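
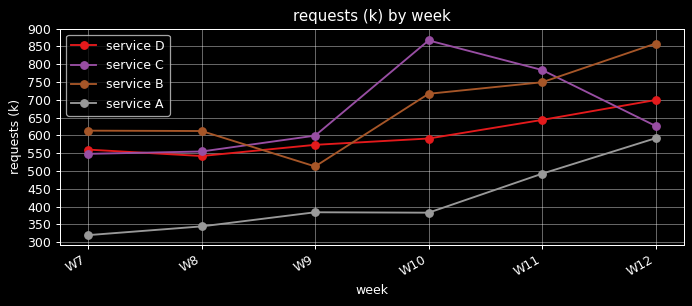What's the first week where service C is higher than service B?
W9

W8: service C ≈ 550 vs service B ≈ 600 (not yet); W9: service C ≈ 600 vs service B ≈ 500 (first crossover).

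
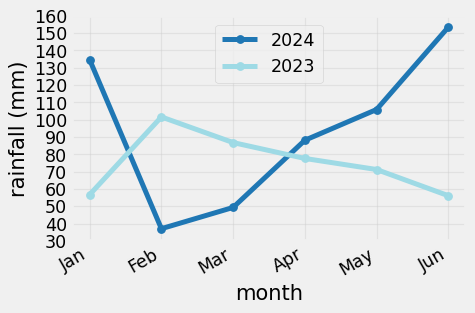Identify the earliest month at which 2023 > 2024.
Jan: 2023 ≈ 60 vs 2024 ≈ 130 (not yet); Feb: 2023 ≈ 100 vs 2024 ≈ 40 (first crossover).

Feb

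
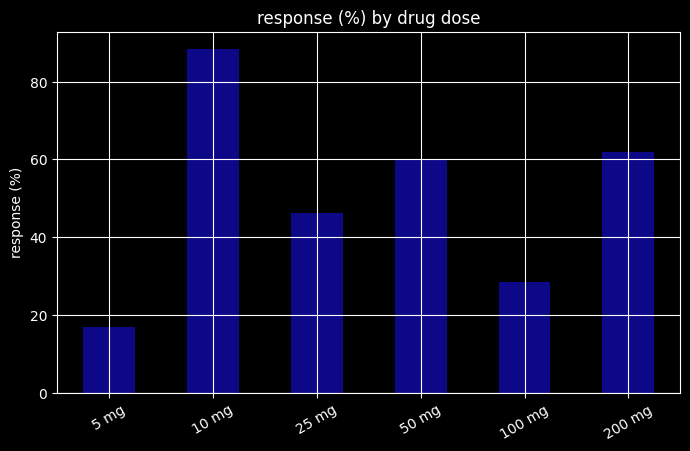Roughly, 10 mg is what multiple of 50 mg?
10 mg ≈ 90, 50 mg ≈ 60; 90/60 ≈ 1.5.

≈ 1.5×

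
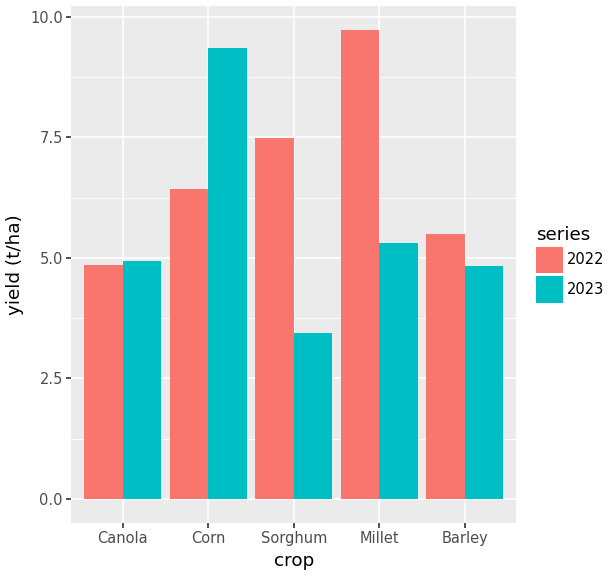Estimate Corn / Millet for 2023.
≈ 1.8×

Corn ≈ 9, Millet ≈ 5; 9/5 ≈ 1.8.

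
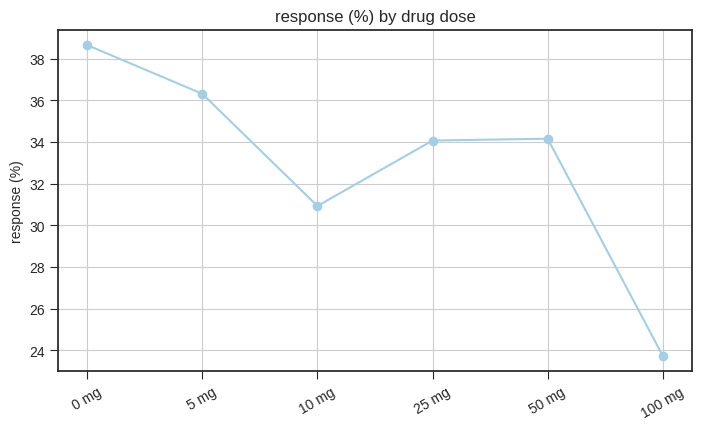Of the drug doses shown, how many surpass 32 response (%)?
Above 32: 0 mg, 5 mg, 25 mg, 50 mg.

4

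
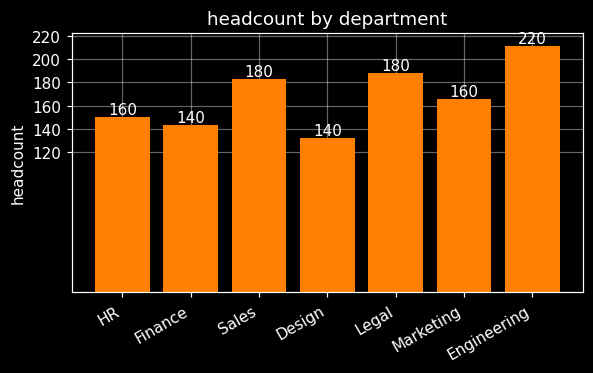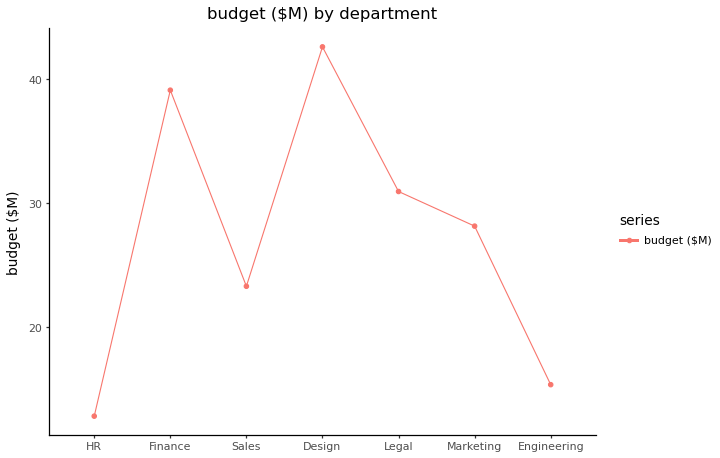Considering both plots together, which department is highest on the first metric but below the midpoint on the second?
Engineering

Chart 2 median budget ($M) ≈ 30; below-median departments: HR, Sales, Engineering. Among those, Engineering has the highest headcount (≈ 220).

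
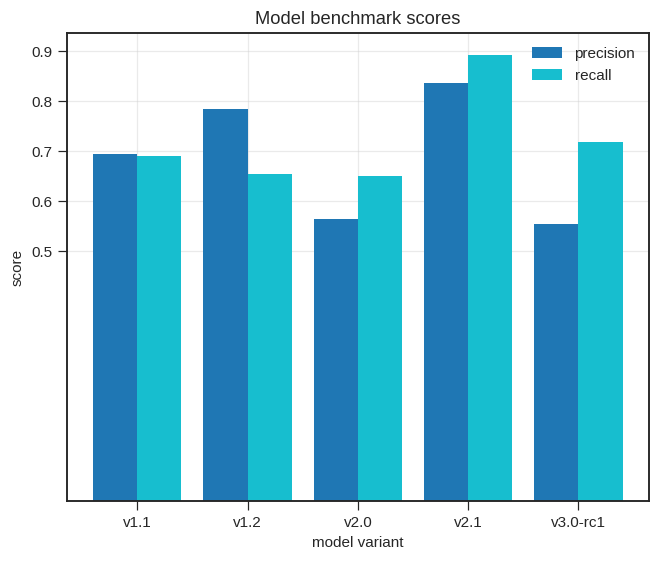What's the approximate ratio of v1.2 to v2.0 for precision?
≈ 1.33×

v1.2 ≈ 0.8, v2.0 ≈ 0.6; 0.8/0.6 ≈ 1.33.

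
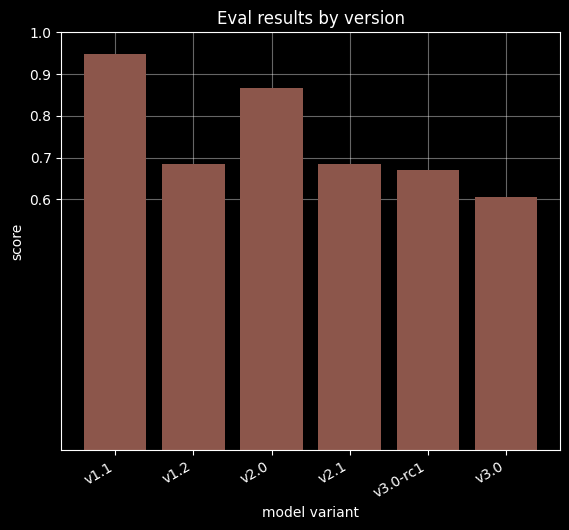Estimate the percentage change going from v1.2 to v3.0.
v1.2 ≈ 0.7, v3.0 ≈ 0.6; (0.6 − 0.7) / 0.7 ≈ -14.3%.

≈ -14.3%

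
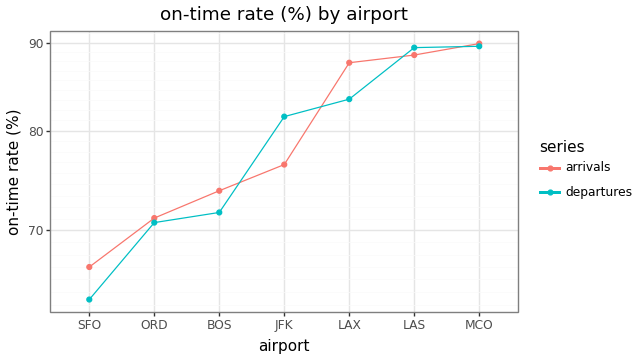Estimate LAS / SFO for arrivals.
LAS ≈ 90, SFO ≈ 65; 90/65 ≈ 1.38.

≈ 1.38×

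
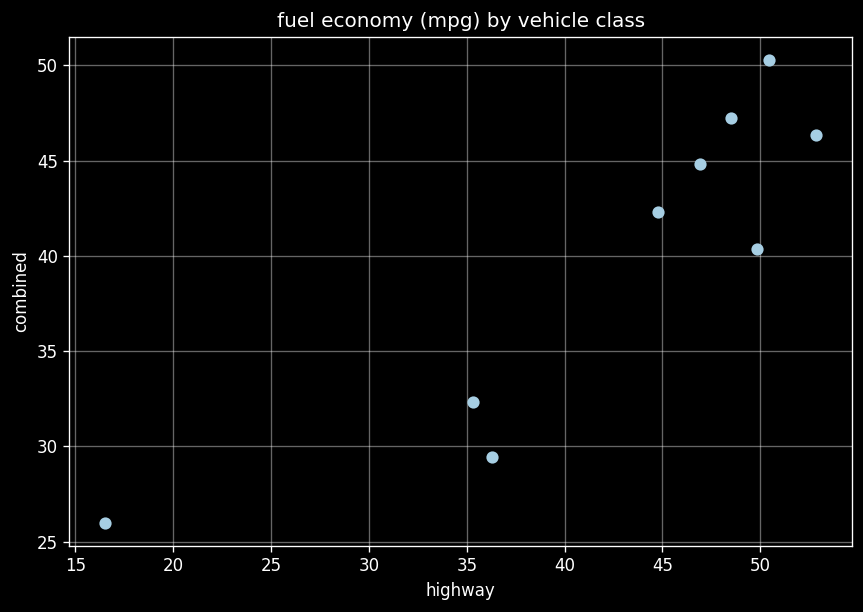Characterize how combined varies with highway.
positive, strong

Points are positively correlated; strong (|r| ≈ 0.9).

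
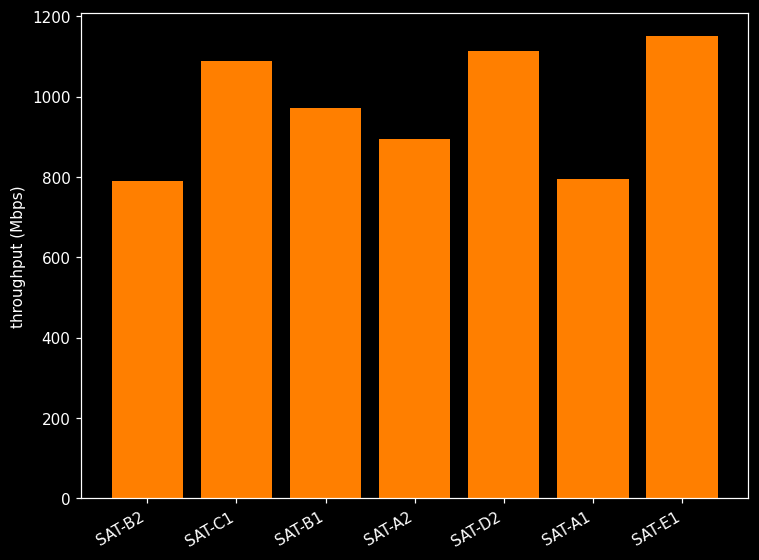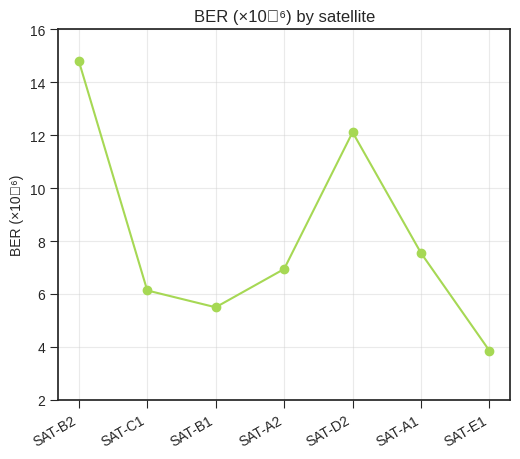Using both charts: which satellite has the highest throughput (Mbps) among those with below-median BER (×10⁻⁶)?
Chart 2 median BER (×10⁻⁶) ≈ 6; below-median satellites: SAT-C1, SAT-B1, SAT-E1. Among those, SAT-E1 has the highest throughput (Mbps) (≈ 1200).

SAT-E1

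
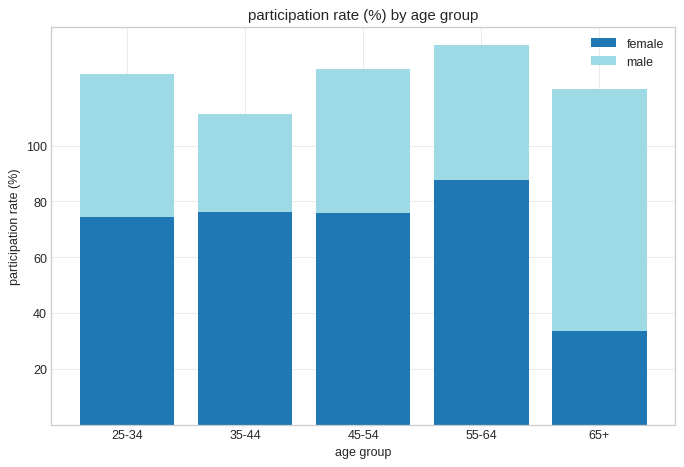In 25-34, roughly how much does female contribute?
female top ≈ 80, bottom ≈ 0; segment ≈ 80.

≈ 80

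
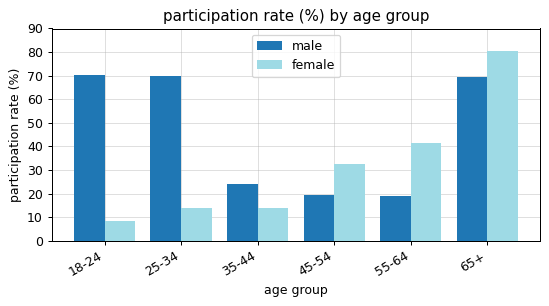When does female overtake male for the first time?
35-44: female ≈ 10 vs male ≈ 20 (not yet); 45-54: female ≈ 30 vs male ≈ 20 (first crossover).

45-54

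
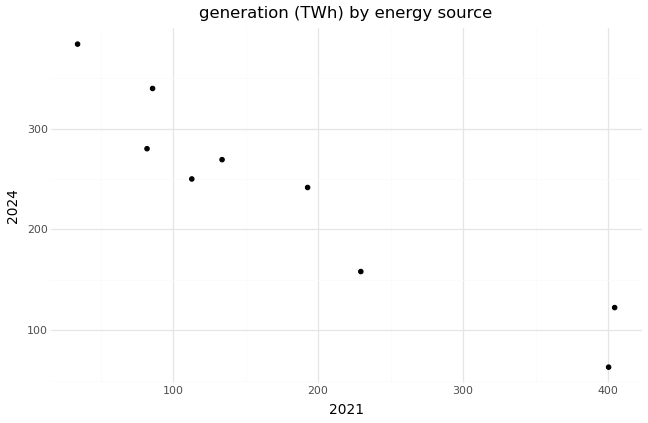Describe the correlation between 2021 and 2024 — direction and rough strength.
Points are negatively correlated; strong (|r| ≈ 0.9).

negative, strong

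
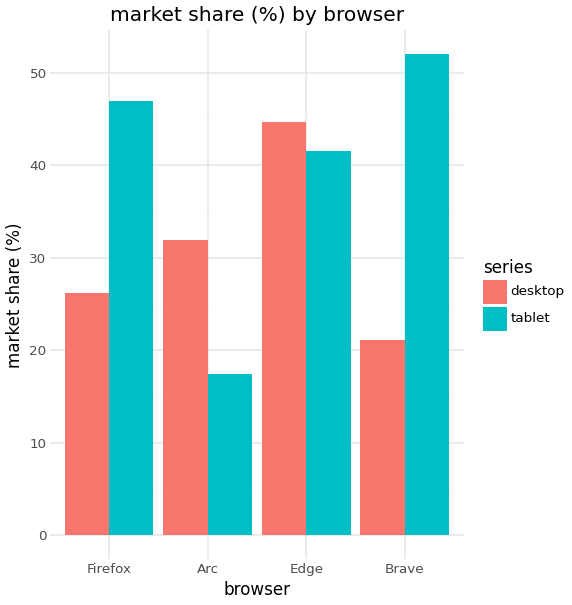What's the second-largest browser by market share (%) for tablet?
Firefox

Top 3 for tablet: Brave ≈ 50, Firefox ≈ 45, Edge ≈ 40.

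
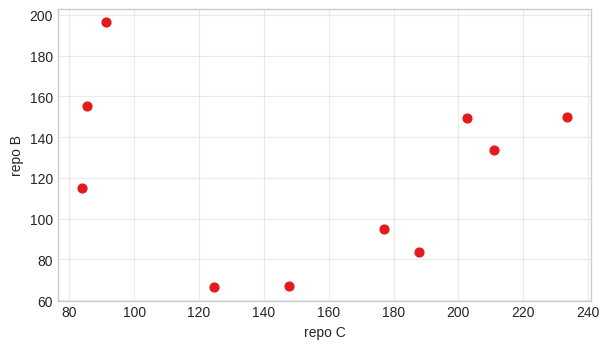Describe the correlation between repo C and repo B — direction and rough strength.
no clear correlation

Points are roughly uncorrelated; weak (|r| ≈ 0.1).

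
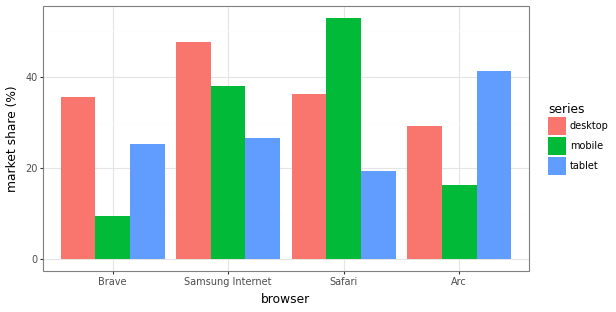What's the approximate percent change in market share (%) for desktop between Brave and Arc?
≈ -14.3%

Brave ≈ 35, Arc ≈ 30; (30 − 35) / 35 ≈ -14.3%.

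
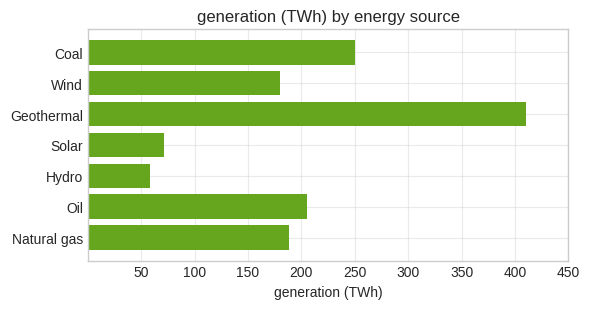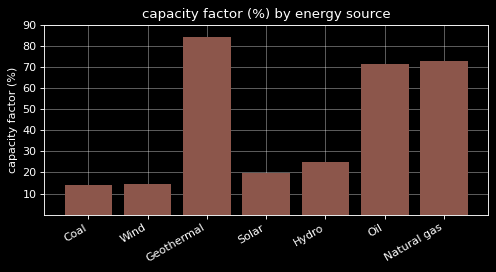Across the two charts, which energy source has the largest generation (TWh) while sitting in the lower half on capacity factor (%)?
Coal

Chart 2 median capacity factor (%) ≈ 30; below-median energy sources: Coal, Wind, Solar. Among those, Coal has the highest generation (TWh) (≈ 250).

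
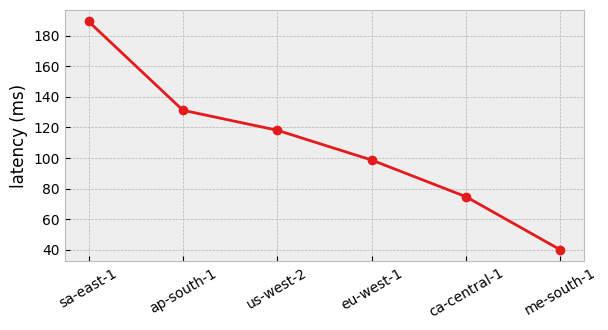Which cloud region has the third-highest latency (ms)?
Top 4: sa-east-1 ≈ 180, ap-south-1 ≈ 140, us-west-2 ≈ 120, eu-west-1 ≈ 100.

us-west-2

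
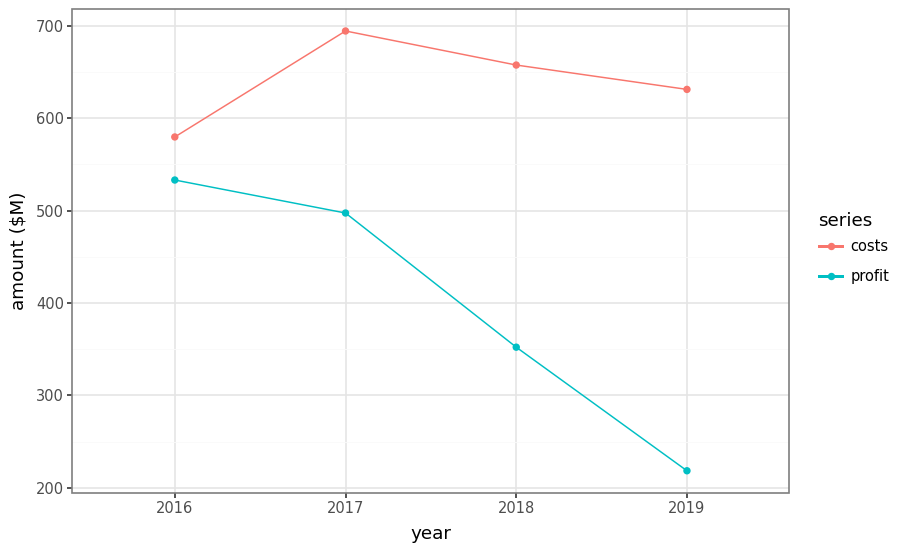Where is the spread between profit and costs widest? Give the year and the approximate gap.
2019: profit ≈ 200, costs ≈ 650 → gap ≈ 450. Next-largest (2018) is only ≈ 300.

2019, ≈ 450 $M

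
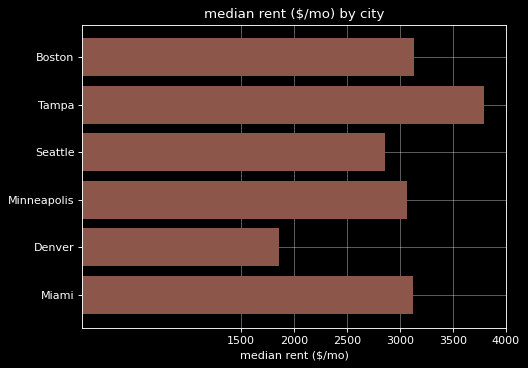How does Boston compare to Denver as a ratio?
Boston ≈ 3000, Denver ≈ 2000; 3000/2000 ≈ 1.5.

≈ 1.5×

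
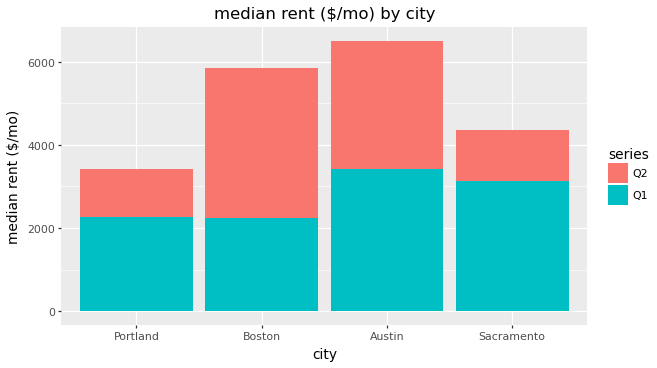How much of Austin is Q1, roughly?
≈ 3000

Q1 top ≈ 3000, bottom ≈ 0; segment ≈ 3000.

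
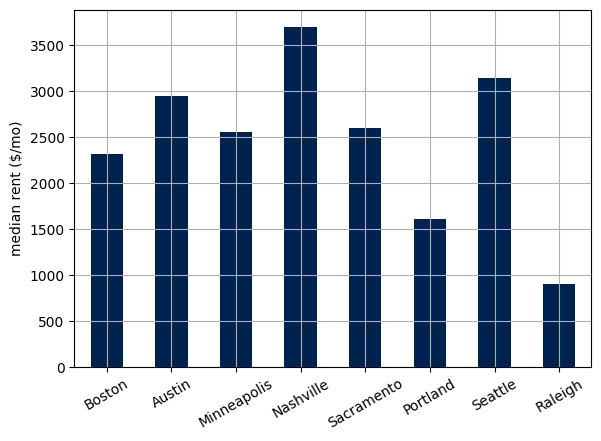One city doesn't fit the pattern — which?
Raleigh

Raleigh ≈ 1000; the rest sit between ≈ 1500 and ≈ 3500.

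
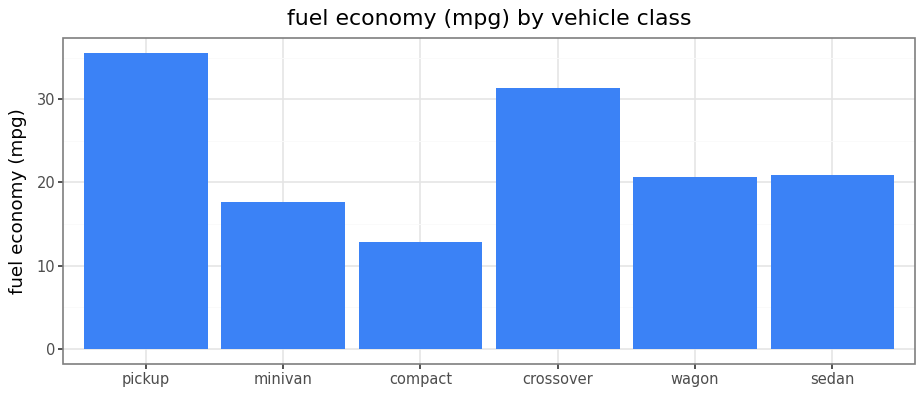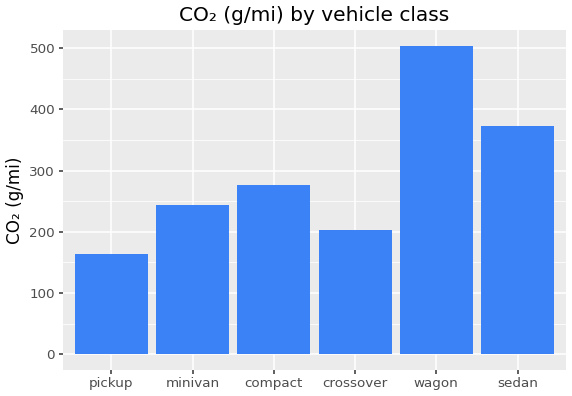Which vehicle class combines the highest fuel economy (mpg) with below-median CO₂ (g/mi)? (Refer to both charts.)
Chart 2 median CO₂ (g/mi) ≈ 250; below-median vehicle classes: pickup, minivan, crossover. Among those, pickup has the highest fuel economy (mpg) (≈ 35).

pickup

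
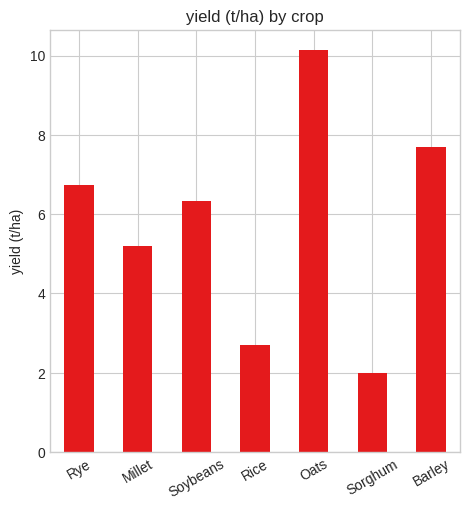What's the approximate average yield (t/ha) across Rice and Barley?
≈ 6

(3 + 8) / 2 ≈ 6.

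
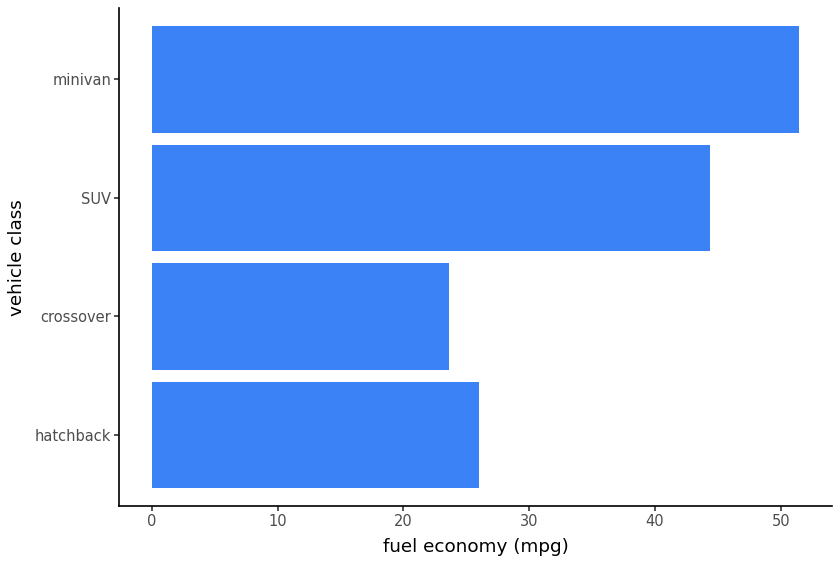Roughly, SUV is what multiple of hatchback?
SUV ≈ 45, hatchback ≈ 25; 45/25 ≈ 1.8.

≈ 1.8×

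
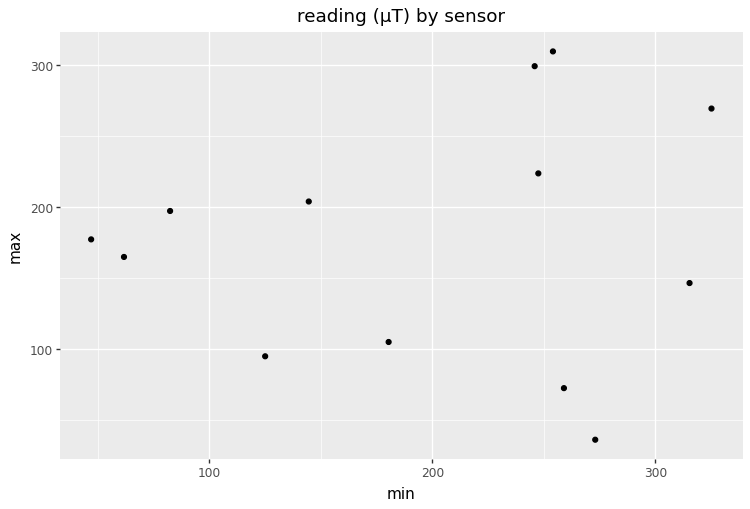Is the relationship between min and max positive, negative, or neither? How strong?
no clear correlation

Points are roughly uncorrelated; weak (|r| ≈ 0.1).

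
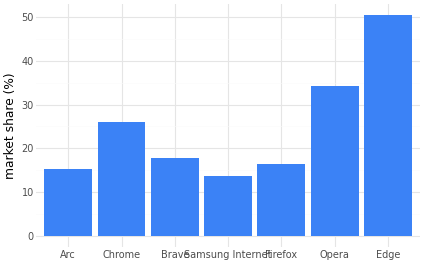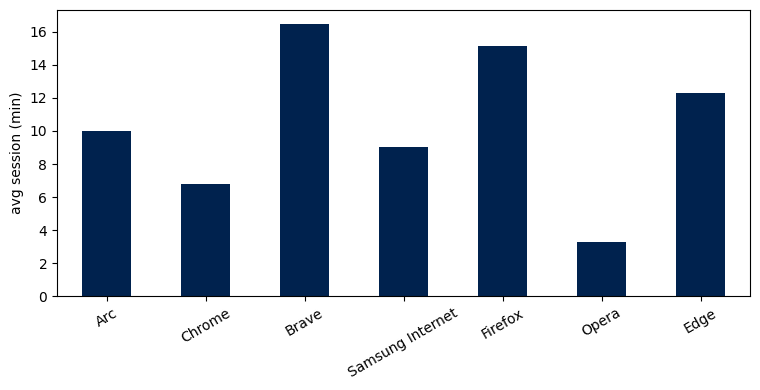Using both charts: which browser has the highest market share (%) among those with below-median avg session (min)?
Chart 2 median avg session (min) ≈ 10; below-median browsers: Chrome, Samsung Internet, Opera. Among those, Opera has the highest market share (%) (≈ 35).

Opera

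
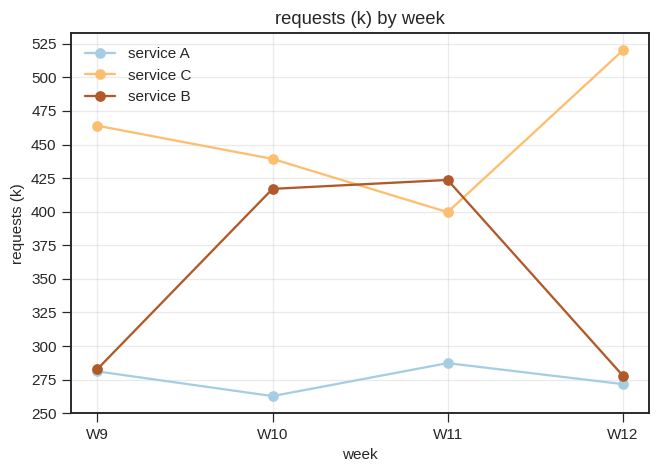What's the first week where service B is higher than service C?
W11

W10: service B ≈ 425 vs service C ≈ 450 (not yet); W11: service B ≈ 425 vs service C ≈ 400 (first crossover).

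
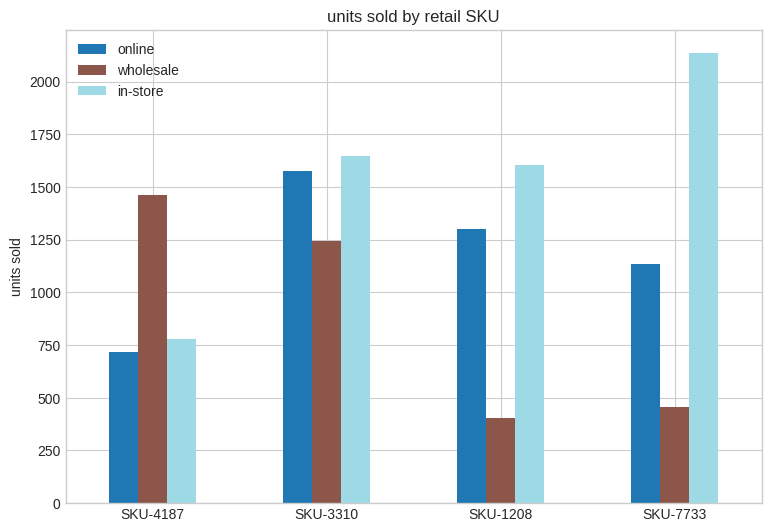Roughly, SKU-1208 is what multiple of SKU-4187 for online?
≈ 1.75×

SKU-1208 ≈ 1400, SKU-4187 ≈ 800; 1400/800 ≈ 1.75.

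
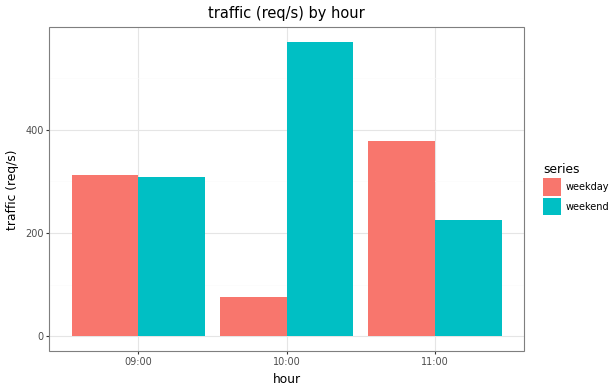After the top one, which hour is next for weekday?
09:00

Top 3 for weekday: 11:00 ≈ 400, 09:00 ≈ 300, 10:00 ≈ 100.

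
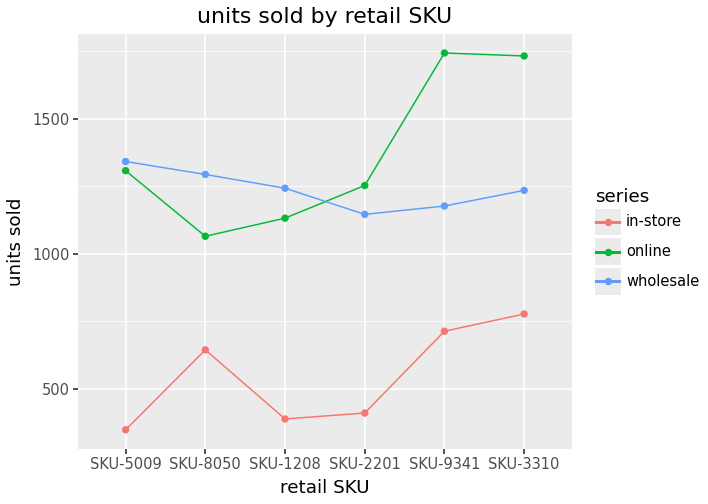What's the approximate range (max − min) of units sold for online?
Max SKU-9341 ≈ 1800, min SKU-8050 ≈ 1000; range ≈ 800.

≈ 800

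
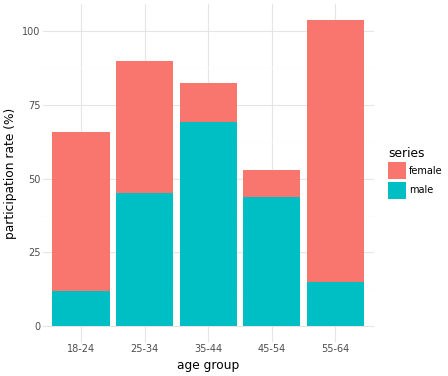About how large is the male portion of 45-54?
male top ≈ 40, bottom ≈ 0; segment ≈ 40.

≈ 40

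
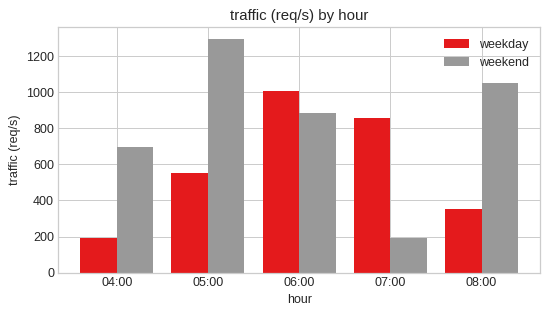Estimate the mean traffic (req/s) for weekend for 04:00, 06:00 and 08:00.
(600 + 800 + 1000) / 3 ≈ 800.

≈ 800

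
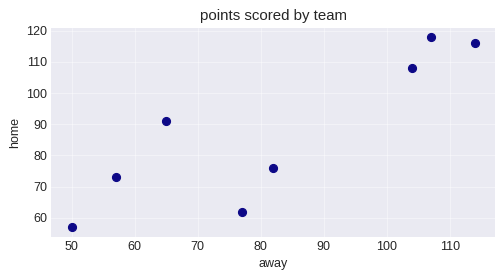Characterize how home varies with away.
Points are positively correlated; strong (|r| ≈ 0.9).

positive, strong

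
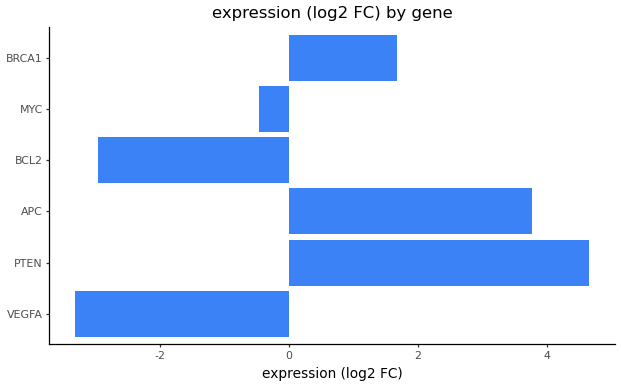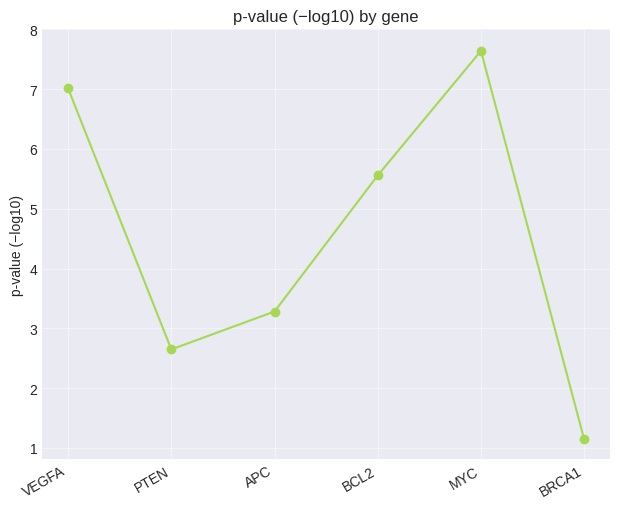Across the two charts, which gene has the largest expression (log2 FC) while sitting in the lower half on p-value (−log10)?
Chart 2 median p-value (−log10) ≈ 4; below-median genes: PTEN, APC, BRCA1. Among those, PTEN has the highest expression (log2 FC) (≈ 4.5).

PTEN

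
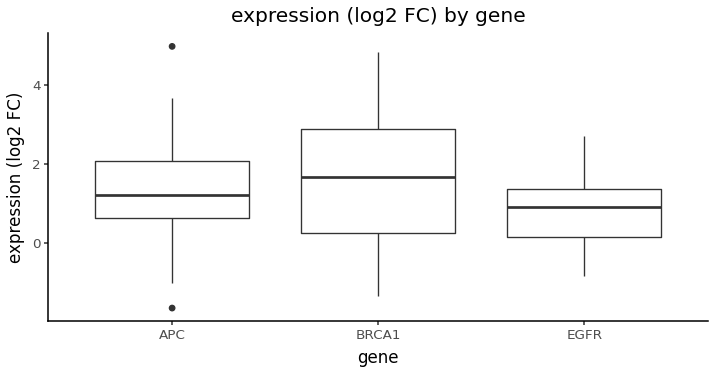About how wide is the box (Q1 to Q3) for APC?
≈ 1.40

Q3 ≈ 2.05, Q1 ≈ 0.65; IQR ≈ 1.40.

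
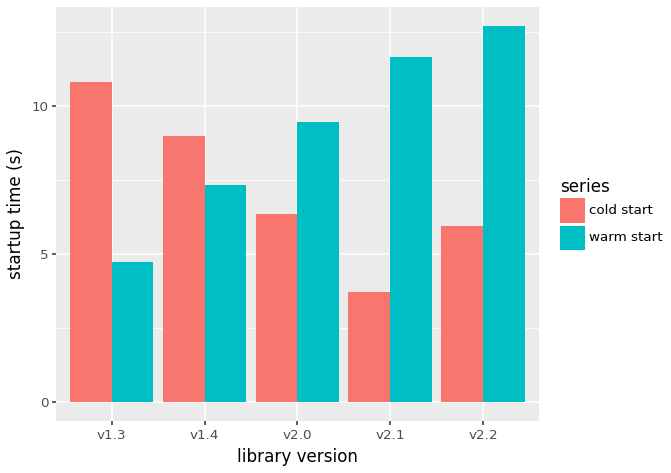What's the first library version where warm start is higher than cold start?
v1.4: warm start ≈ 8 vs cold start ≈ 8 (not yet); v2.0: warm start ≈ 10 vs cold start ≈ 6 (first crossover).

v2.0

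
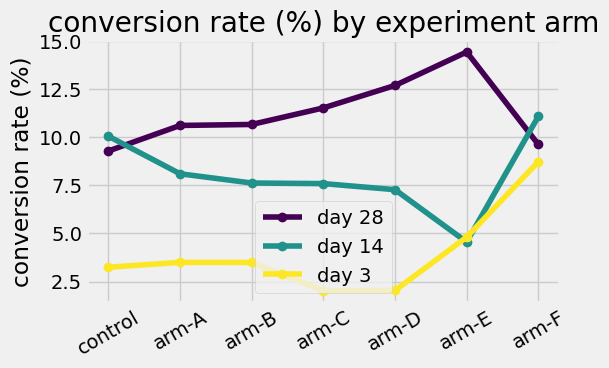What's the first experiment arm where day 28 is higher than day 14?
arm-A

control: day 28 ≈ 10 vs day 14 ≈ 10 (not yet); arm-A: day 28 ≈ 10 vs day 14 ≈ 8 (first crossover).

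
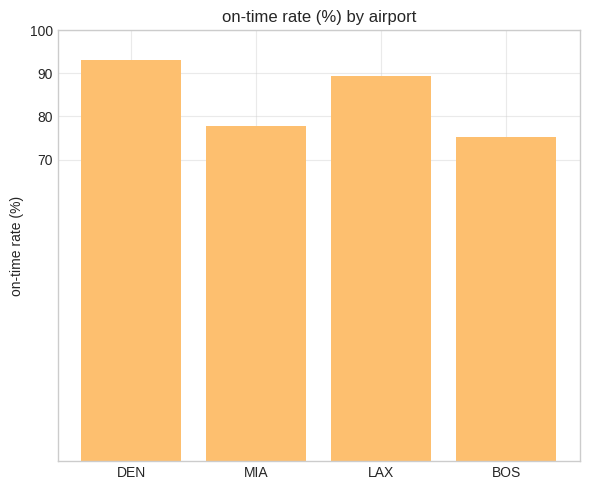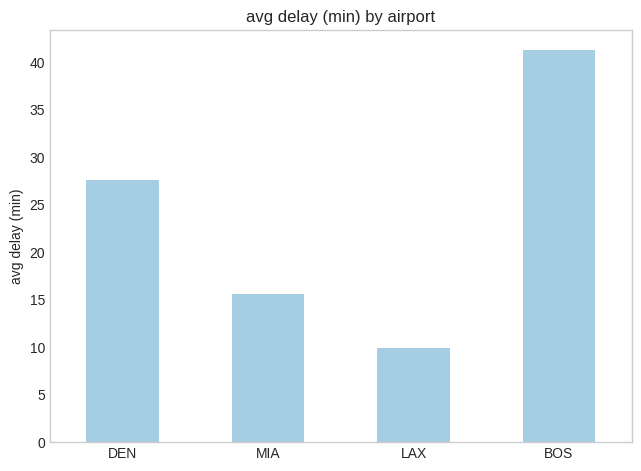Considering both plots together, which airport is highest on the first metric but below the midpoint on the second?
Chart 2 median avg delay (min) ≈ 20; below-median airports: MIA, LAX. Among those, LAX has the highest on-time rate (%) (≈ 90).

LAX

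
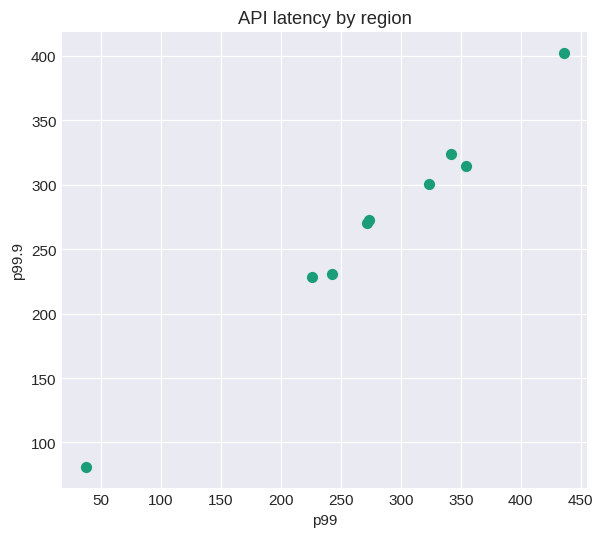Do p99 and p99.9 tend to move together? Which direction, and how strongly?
positive, strong

Points are positively correlated; strong (|r| ≈ 1.0).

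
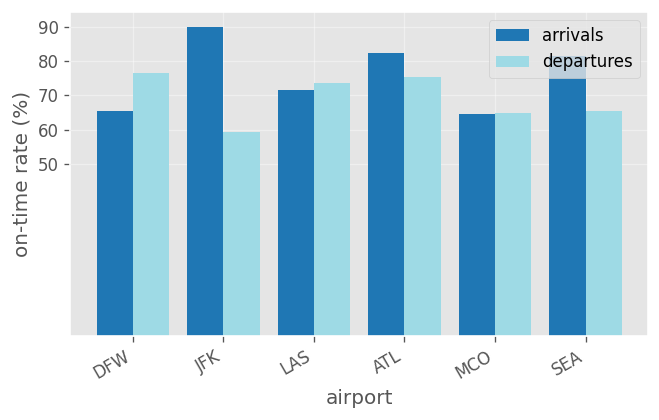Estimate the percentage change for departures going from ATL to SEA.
≈ -12.5%

ATL ≈ 80, SEA ≈ 70; (70 − 80) / 80 ≈ -12.5%.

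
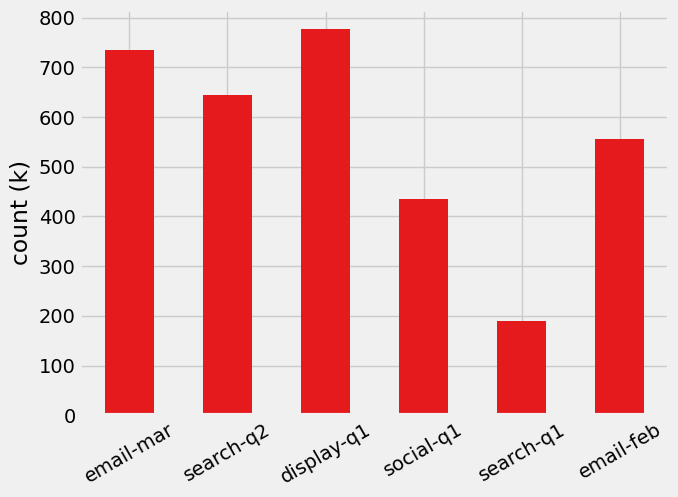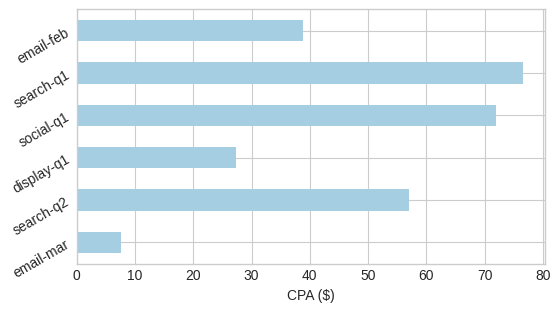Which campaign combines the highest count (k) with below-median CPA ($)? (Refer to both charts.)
display-q1

Chart 2 median CPA ($) ≈ 50; below-median campaigns: email-mar, display-q1, email-feb. Among those, display-q1 has the highest count (k) (≈ 800).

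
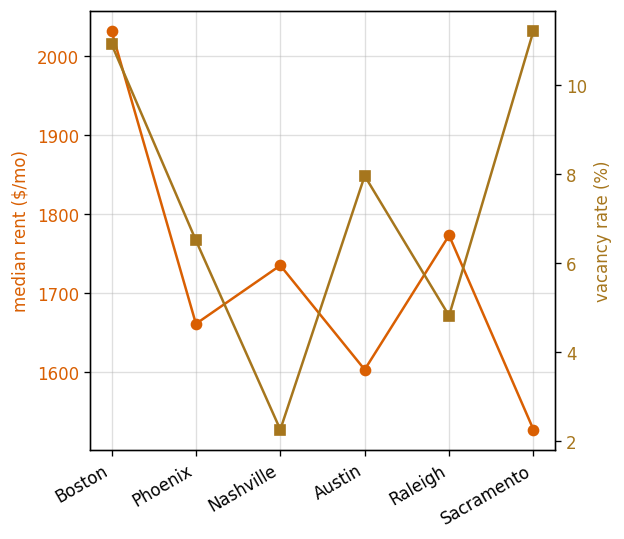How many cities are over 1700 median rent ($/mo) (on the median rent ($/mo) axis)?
3

Above 1700: Boston, Nashville, Raleigh.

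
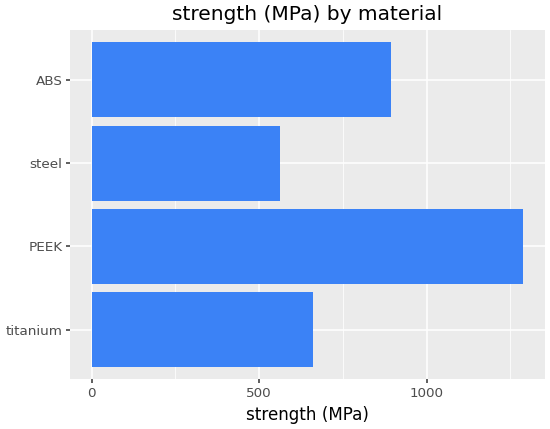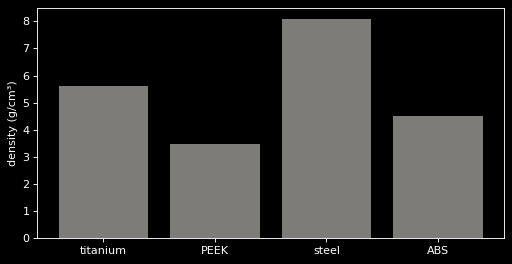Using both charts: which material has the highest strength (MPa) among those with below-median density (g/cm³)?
Chart 2 median density (g/cm³) ≈ 5; below-median materials: PEEK, ABS. Among those, PEEK has the highest strength (MPa) (≈ 1200).

PEEK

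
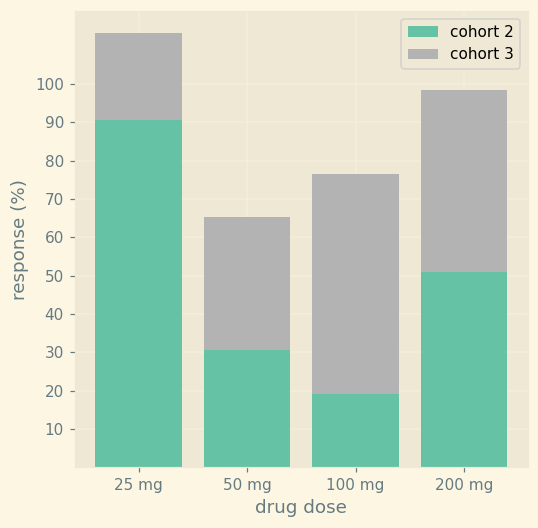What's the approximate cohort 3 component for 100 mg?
cohort 3 top ≈ 80, bottom ≈ 20; segment ≈ 60.

≈ 60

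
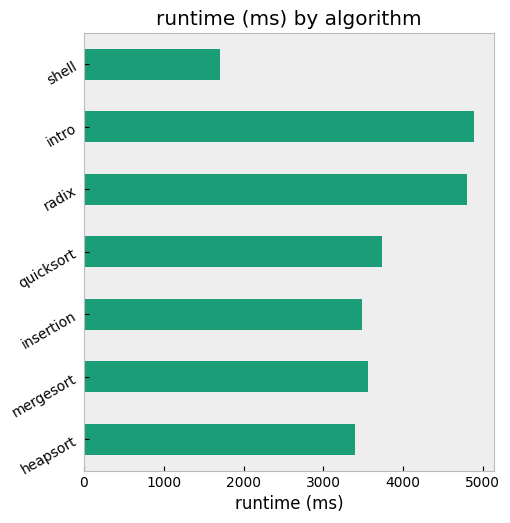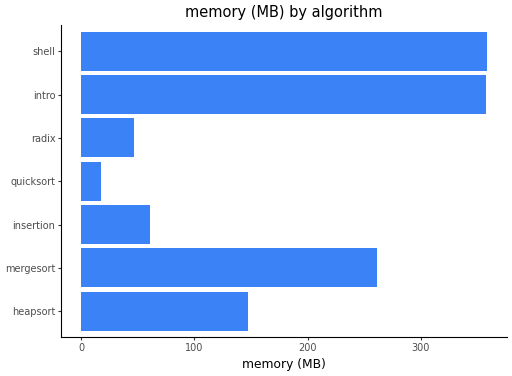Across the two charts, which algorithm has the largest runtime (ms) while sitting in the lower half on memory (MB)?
Chart 2 median memory (MB) ≈ 150; below-median algorithms: insertion, quicksort, radix. Among those, radix has the highest runtime (ms) (≈ 5000).

radix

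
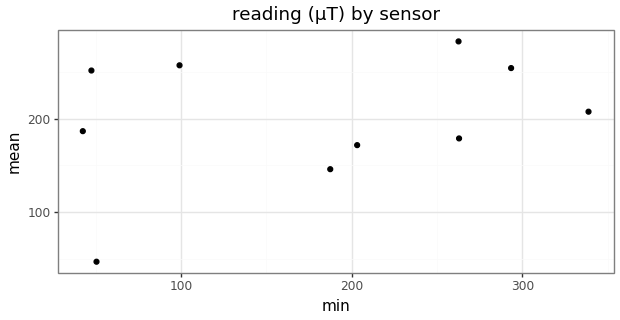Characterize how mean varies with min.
Points are positively correlated; weak (|r| ≈ 0.3).

positive, weak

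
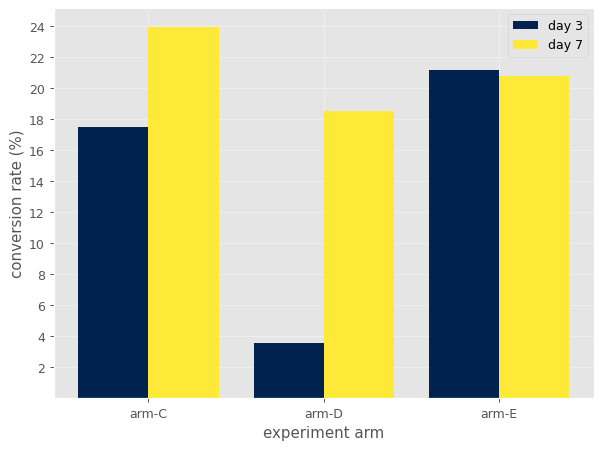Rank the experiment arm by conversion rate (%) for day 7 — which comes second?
arm-E

Top 3 for day 7: arm-C ≈ 24, arm-E ≈ 20, arm-D ≈ 18.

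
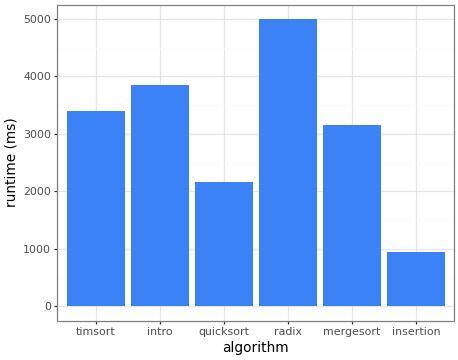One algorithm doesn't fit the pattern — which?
insertion ≈ 1000; the rest sit between ≈ 2000 and ≈ 5000.

insertion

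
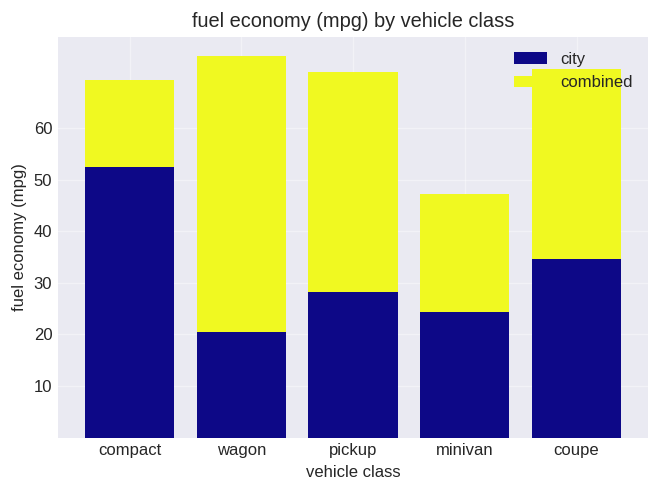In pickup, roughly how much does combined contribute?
≈ 40

combined top ≈ 70, bottom ≈ 30; segment ≈ 40.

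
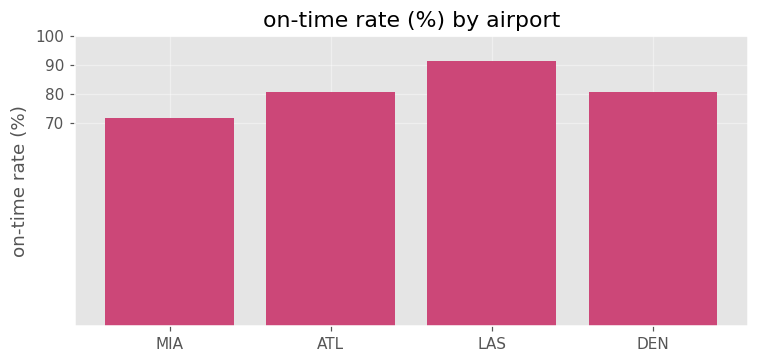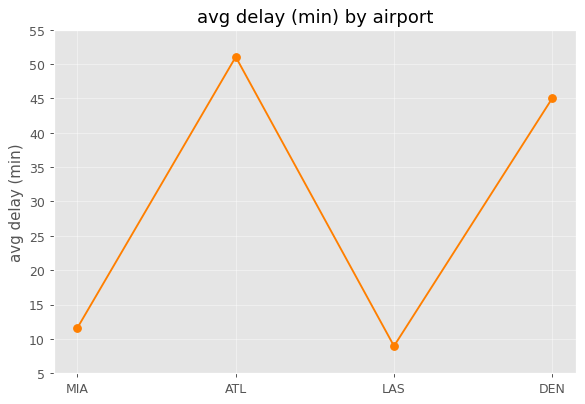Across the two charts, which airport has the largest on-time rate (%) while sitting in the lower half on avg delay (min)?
LAS

Chart 2 median avg delay (min) ≈ 30; below-median airports: MIA, LAS. Among those, LAS has the highest on-time rate (%) (≈ 90).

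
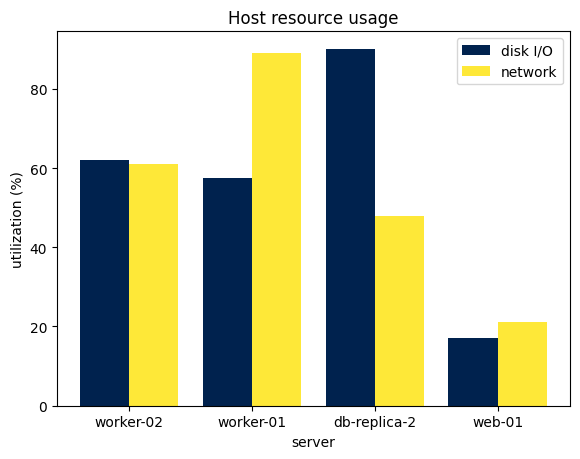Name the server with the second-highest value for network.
Top 3 for network: worker-01 ≈ 90, worker-02 ≈ 60, db-replica-2 ≈ 50.

worker-02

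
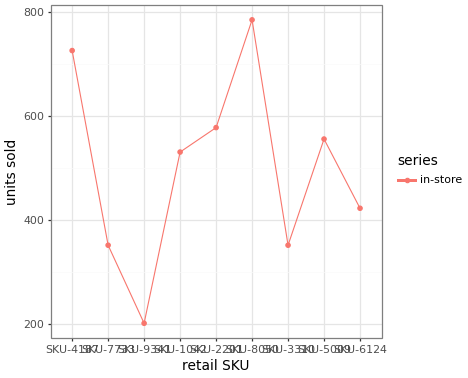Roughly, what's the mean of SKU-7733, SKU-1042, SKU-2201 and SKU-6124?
(350 + 550 + 600 + 400) / 4 ≈ 475.

≈ 475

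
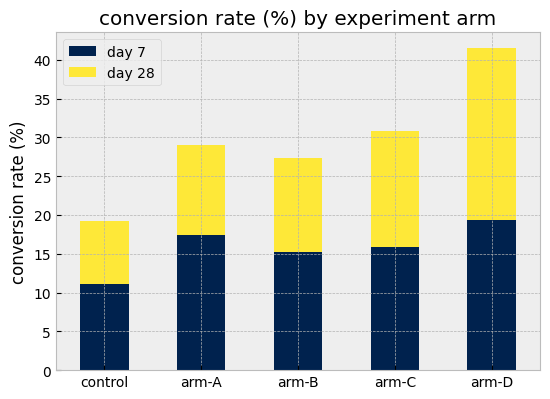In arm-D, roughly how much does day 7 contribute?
≈ 20

day 7 top ≈ 20, bottom ≈ 0; segment ≈ 20.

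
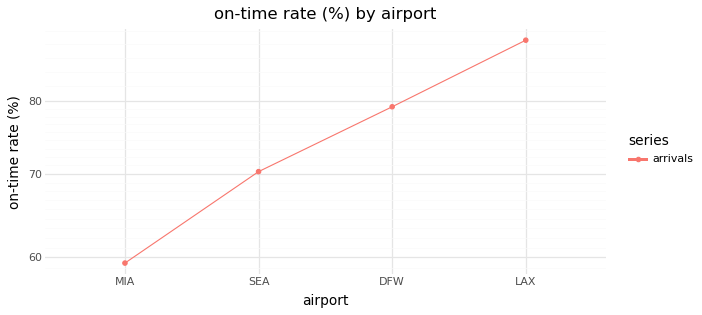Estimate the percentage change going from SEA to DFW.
SEA ≈ 70, DFW ≈ 80; (80 − 70) / 70 ≈ +14.3%.

≈ +14.3%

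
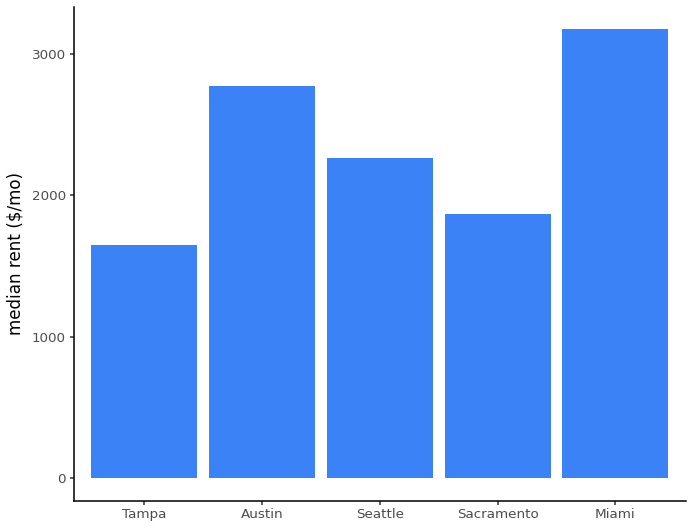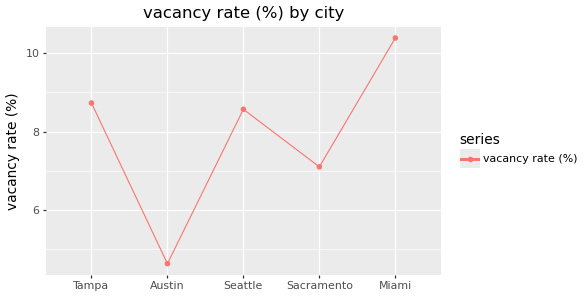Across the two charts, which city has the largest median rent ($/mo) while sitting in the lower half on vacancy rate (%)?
Austin

Chart 2 median vacancy rate (%) ≈ 9; below-median cities: Austin, Sacramento. Among those, Austin has the highest median rent ($/mo) (≈ 3000).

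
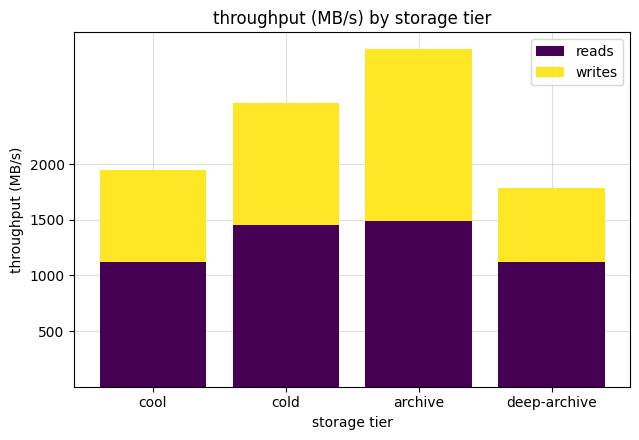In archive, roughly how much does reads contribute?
≈ 1500

reads top ≈ 1500, bottom ≈ 0; segment ≈ 1500.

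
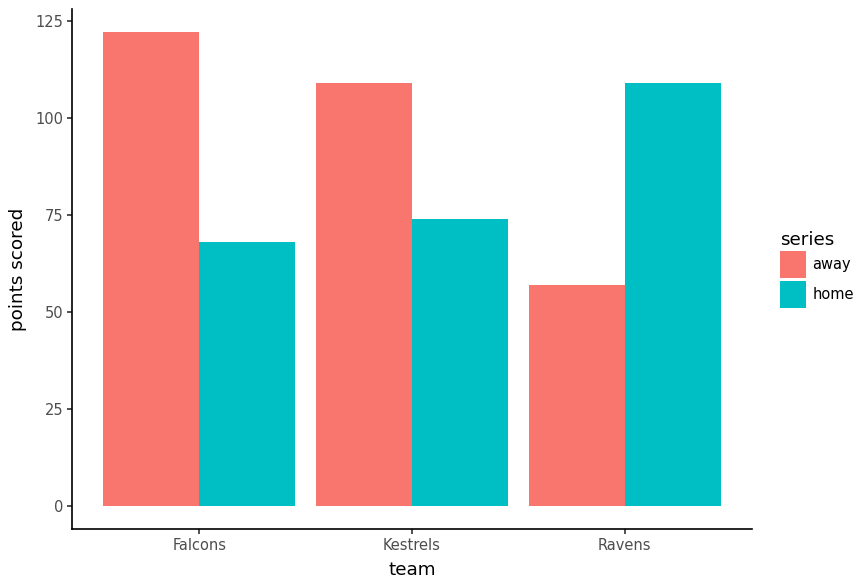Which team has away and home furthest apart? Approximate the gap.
Falcons: away ≈ 120, home ≈ 60 → gap ≈ 60. Next-largest (Ravens) is only ≈ 40.

Falcons, ≈ 60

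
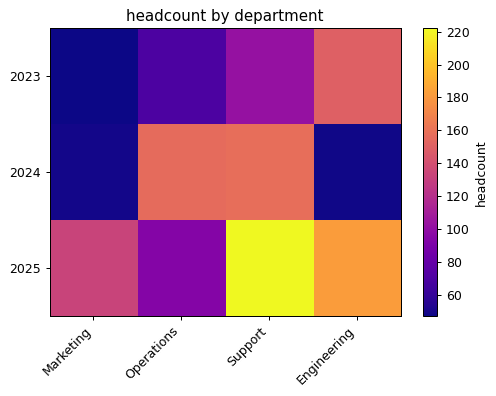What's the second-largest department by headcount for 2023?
Support

Top 3 for 2023: Engineering ≈ 160, Support ≈ 100, Operations ≈ 60.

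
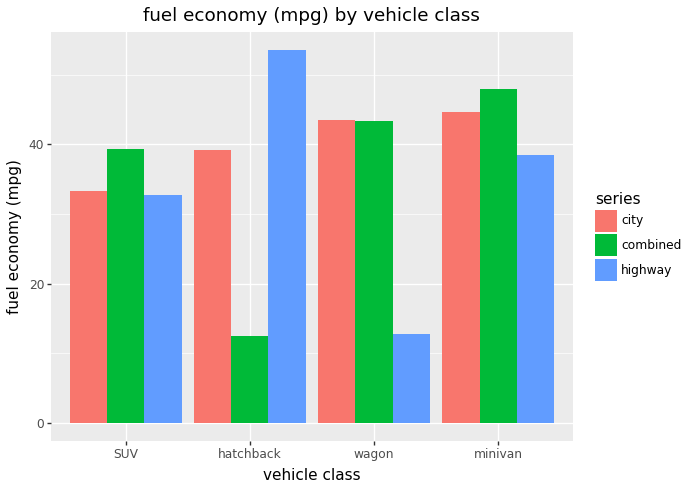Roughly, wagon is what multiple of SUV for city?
wagon ≈ 45, SUV ≈ 35; 45/35 ≈ 1.29.

≈ 1.29×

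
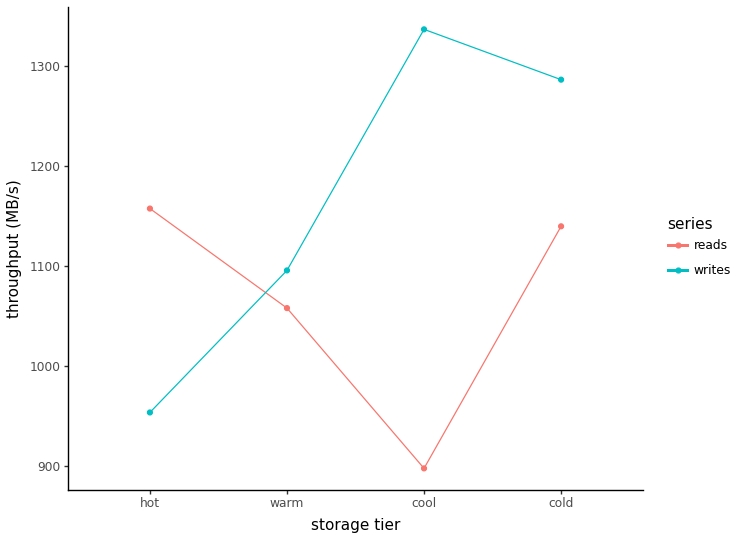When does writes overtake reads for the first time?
hot: writes ≈ 950 vs reads ≈ 1150 (not yet); warm: writes ≈ 1100 vs reads ≈ 1050 (first crossover).

warm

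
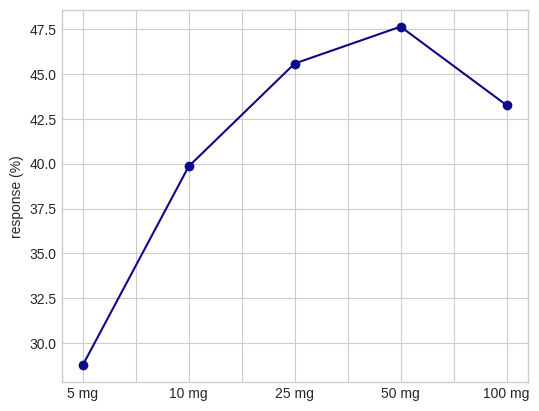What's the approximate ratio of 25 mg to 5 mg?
≈ 1.64×

25 mg ≈ 46, 5 mg ≈ 28; 46/28 ≈ 1.64.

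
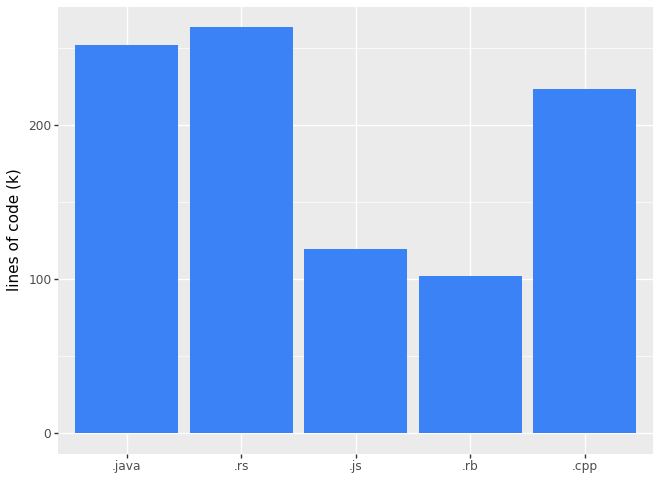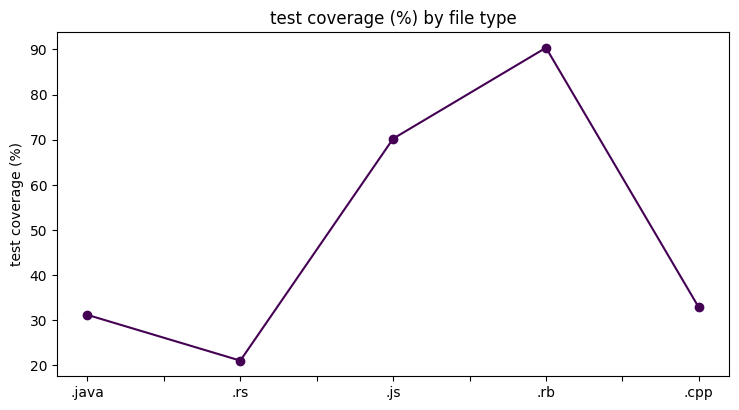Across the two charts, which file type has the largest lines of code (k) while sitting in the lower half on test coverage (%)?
Chart 2 median test coverage (%) ≈ 30; below-median file types: .java, .rs. Among those, .rs has the highest lines of code (k) (≈ 275).

.rs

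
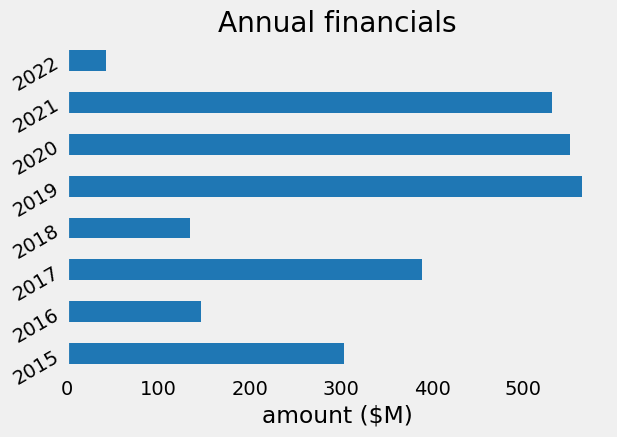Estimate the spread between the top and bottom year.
Max 2019 ≈ 550, min 2022 ≈ 50; range ≈ 500.

≈ 500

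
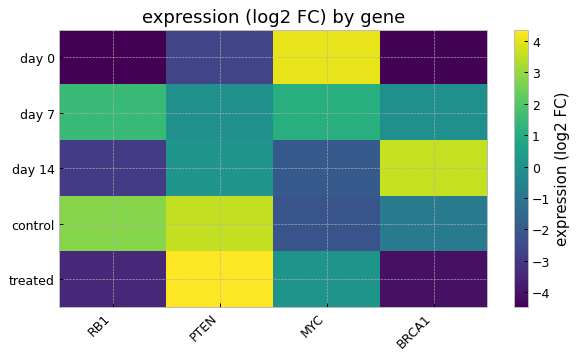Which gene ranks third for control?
Top 4 for control: PTEN ≈ 4, RB1 ≈ 3, BRCA1 ≈ -1, MYC ≈ -2.

BRCA1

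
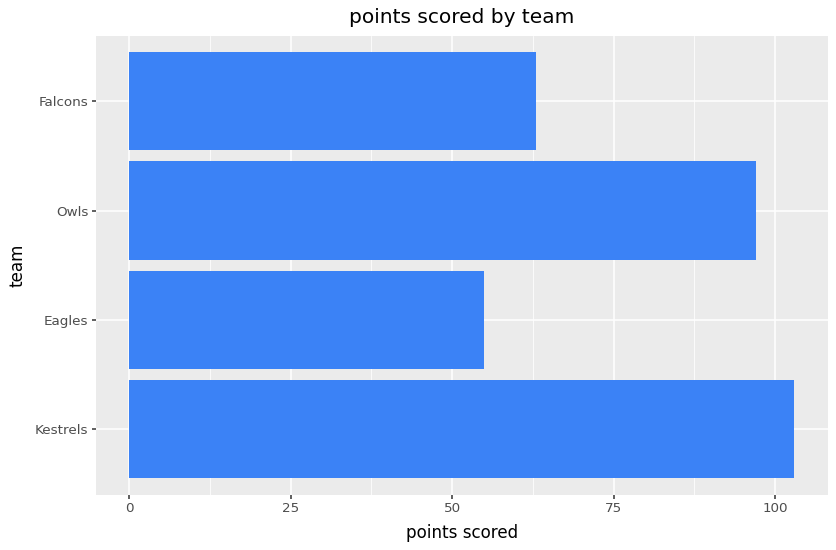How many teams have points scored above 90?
Above 90: Kestrels, Owls.

2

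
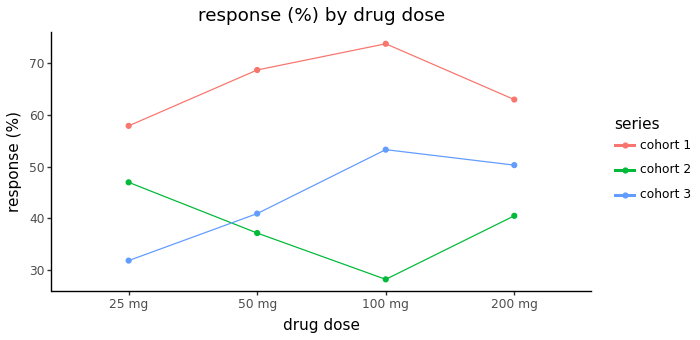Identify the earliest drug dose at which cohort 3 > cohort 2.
50 mg

25 mg: cohort 3 ≈ 30 vs cohort 2 ≈ 45 (not yet); 50 mg: cohort 3 ≈ 40 vs cohort 2 ≈ 35 (first crossover).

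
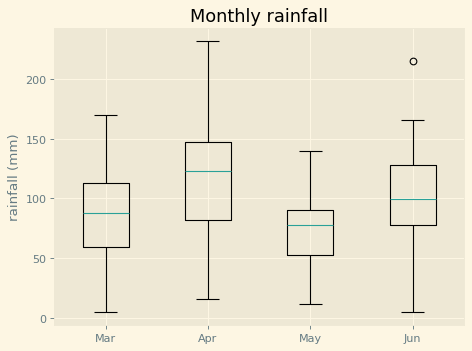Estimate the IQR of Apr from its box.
≈ 65

Q3 ≈ 145, Q1 ≈ 80; IQR ≈ 65.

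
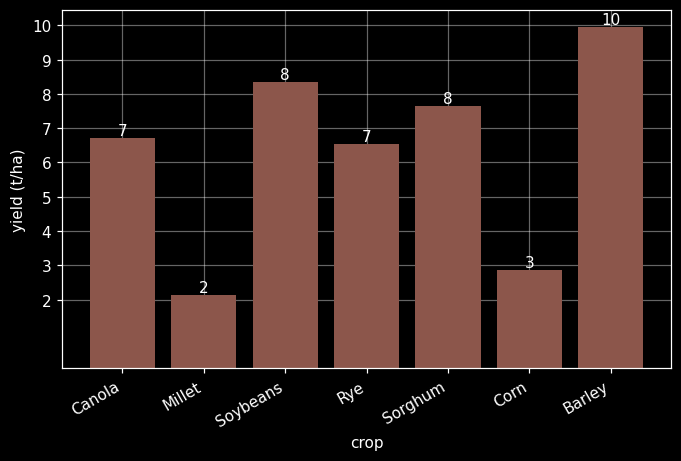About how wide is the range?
≈ 8

Max Barley ≈ 10, min Millet ≈ 2; range ≈ 8.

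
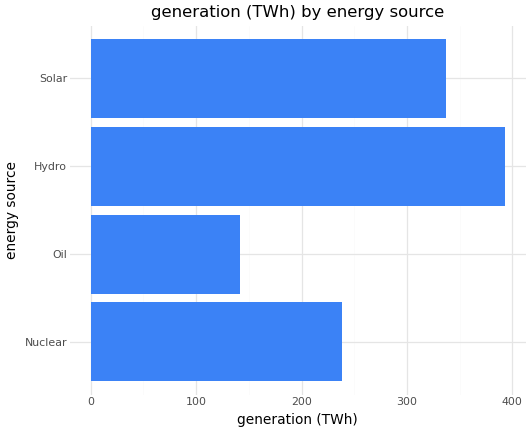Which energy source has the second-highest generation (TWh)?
Solar

Top 3: Hydro ≈ 400, Solar ≈ 350, Nuclear ≈ 250.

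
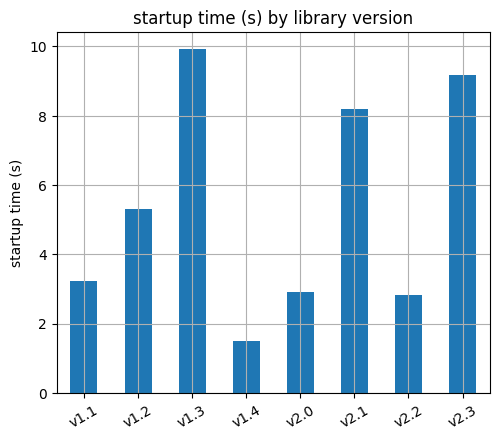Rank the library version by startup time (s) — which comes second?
v2.3

Top 3: v1.3 ≈ 10, v2.3 ≈ 9, v2.1 ≈ 8.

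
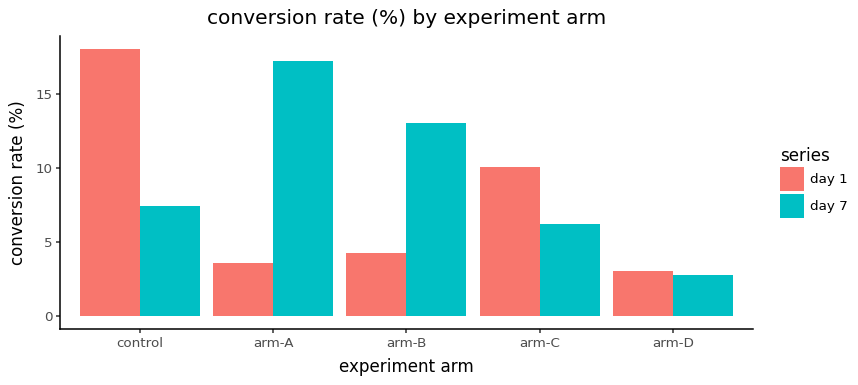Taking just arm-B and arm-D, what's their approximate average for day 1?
(4 + 4) / 2 ≈ 4.

≈ 4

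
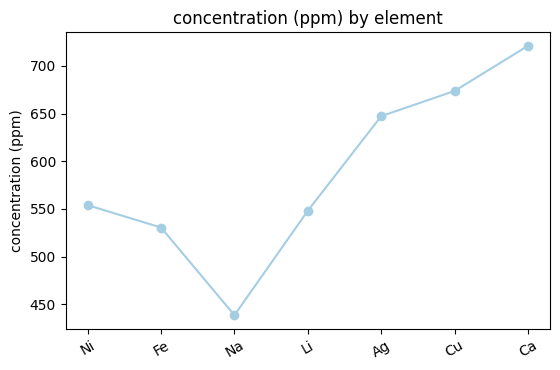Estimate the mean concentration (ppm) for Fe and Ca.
≈ 625

(525 + 725) / 2 ≈ 625.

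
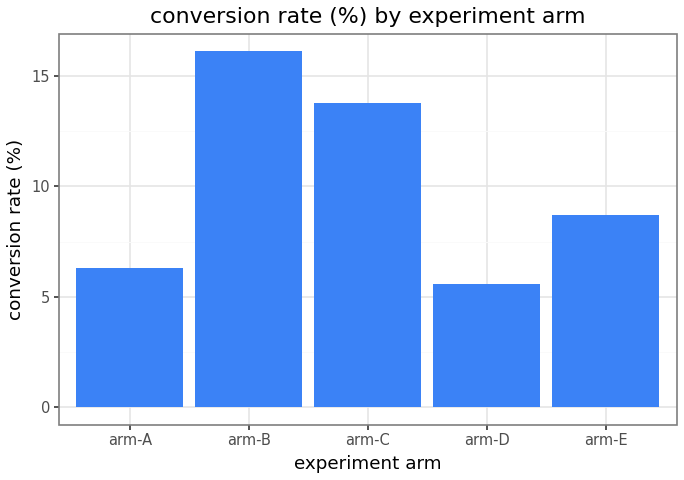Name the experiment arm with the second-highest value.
arm-C

Top 3: arm-B ≈ 16, arm-C ≈ 14, arm-E ≈ 8.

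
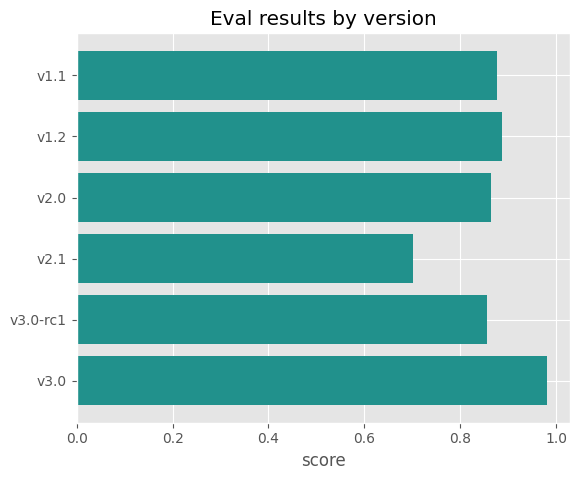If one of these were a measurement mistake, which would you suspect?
v2.1 ≈ 0.7; the rest sit between ≈ 0.9 and ≈ 1.0.

v2.1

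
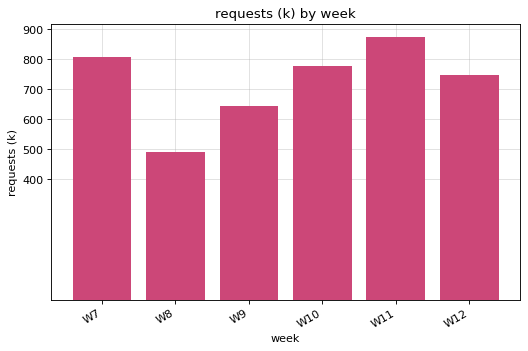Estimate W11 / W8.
≈ 1.8×

W11 ≈ 900, W8 ≈ 500; 900/500 ≈ 1.8.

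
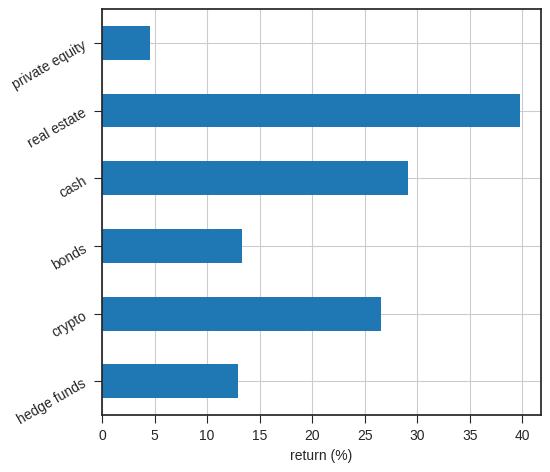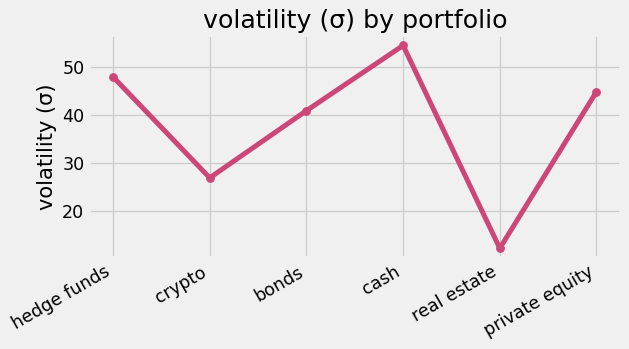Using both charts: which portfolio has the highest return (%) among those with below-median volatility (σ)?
real estate

Chart 2 median volatility (σ) ≈ 40; below-median portfolios: crypto, bonds, real estate. Among those, real estate has the highest return (%) (≈ 40).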